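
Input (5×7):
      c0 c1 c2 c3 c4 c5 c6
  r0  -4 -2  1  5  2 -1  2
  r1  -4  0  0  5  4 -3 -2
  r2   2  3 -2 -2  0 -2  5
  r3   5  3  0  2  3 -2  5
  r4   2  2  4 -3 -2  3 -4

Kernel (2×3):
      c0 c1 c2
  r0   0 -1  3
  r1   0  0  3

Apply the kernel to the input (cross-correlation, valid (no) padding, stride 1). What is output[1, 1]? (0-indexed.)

The receptive field on the input at this output position is [0 0 5 / 3 -2 -2]. Elementwise product with the kernel and sum: 0·-1 + 5·3 + -2·3.

9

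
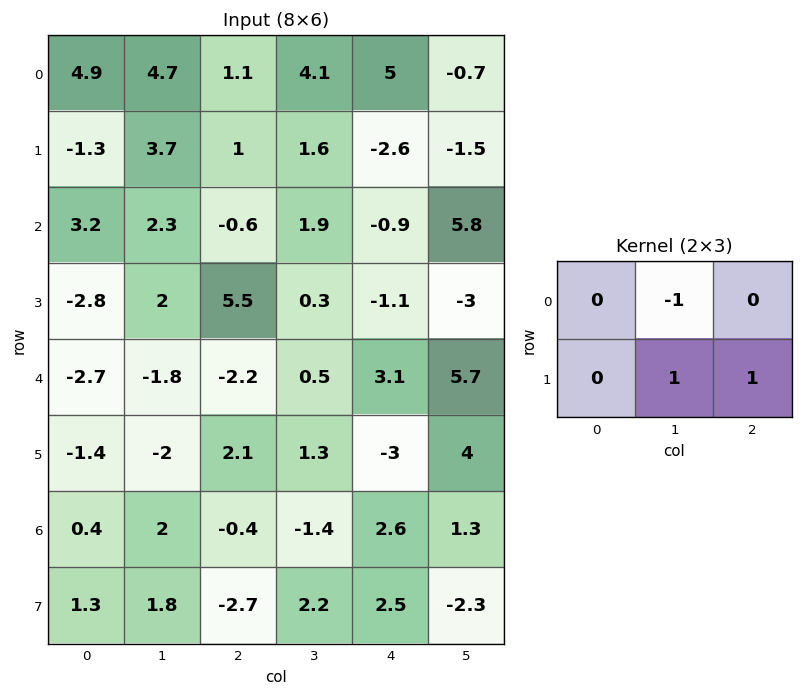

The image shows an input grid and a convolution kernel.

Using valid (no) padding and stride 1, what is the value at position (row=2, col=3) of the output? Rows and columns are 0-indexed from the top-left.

The receptive field on the input at this output position is [1.9 -0.9 5.8 / 0.3 -1.1 -3]. Elementwise product with the kernel and sum: -0.9·-1 + -1.1·1 + -3·1.

-3.2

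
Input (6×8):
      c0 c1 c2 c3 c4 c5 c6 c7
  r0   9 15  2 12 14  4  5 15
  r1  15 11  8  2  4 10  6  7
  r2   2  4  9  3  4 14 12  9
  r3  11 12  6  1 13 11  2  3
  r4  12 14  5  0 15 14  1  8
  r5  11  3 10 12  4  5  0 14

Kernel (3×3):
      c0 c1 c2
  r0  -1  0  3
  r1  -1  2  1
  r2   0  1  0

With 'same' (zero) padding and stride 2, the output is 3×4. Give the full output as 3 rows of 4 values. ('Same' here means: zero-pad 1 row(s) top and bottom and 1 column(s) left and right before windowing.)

Output[0,0]: The receptive field on the zero-padded input at this output position is [0 0 0 / 0 9 15 / 0 15 11]. Elementwise product with the kernel and sum: 0·-1 + 0·3 + 0·-1 + 9·2 + 15·1 + 15·1.

48 9 24 27
52 18 60 32
85 -3 80 -6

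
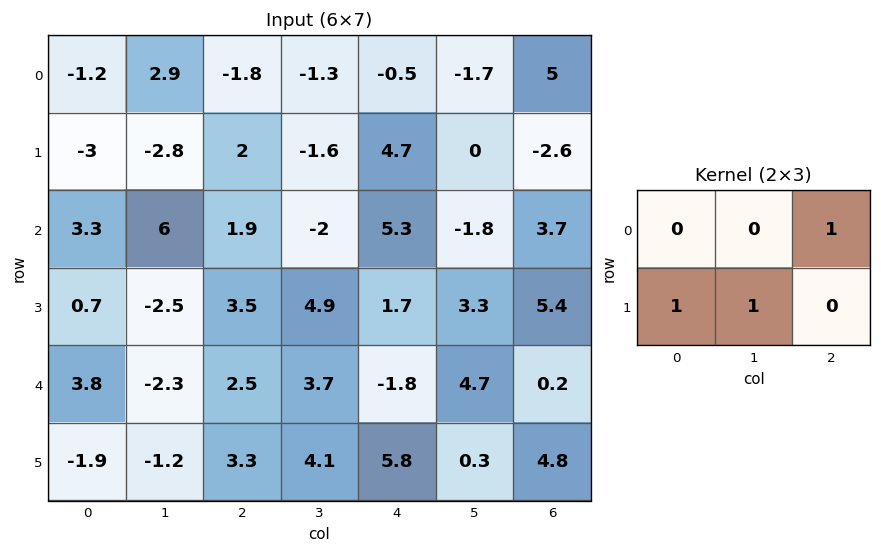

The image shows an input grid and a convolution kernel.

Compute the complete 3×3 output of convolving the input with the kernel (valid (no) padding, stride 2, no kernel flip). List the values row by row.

-7.6 -0.1 9.7
0.1 13.7 8.7
-0.6 5.6 6.3

Output[0,0]: The receptive field on the input at this output position is [-1.2 2.9 -1.8 / -3 -2.8 2]. Elementwise product with the kernel and sum: -1.8·1 + -3·1 + -2.8·1.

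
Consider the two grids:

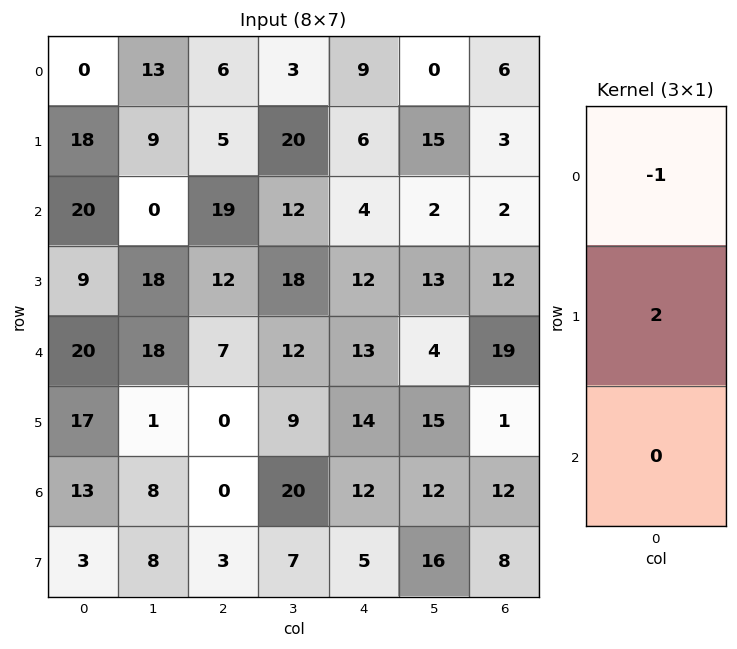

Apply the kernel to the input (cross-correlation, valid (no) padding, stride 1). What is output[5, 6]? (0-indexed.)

The receptive field on the input at this output position is [1 / 12 / 8]. Elementwise product with the kernel and sum: 1·-1 + 12·2.

23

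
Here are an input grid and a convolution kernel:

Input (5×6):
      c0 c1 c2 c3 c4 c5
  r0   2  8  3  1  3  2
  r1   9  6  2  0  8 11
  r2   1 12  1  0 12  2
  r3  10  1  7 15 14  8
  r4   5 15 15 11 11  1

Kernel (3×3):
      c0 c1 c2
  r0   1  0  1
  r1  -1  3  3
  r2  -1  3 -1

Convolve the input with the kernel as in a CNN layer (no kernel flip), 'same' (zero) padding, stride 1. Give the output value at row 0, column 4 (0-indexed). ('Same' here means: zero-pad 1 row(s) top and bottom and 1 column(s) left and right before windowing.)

27

The receptive field on the zero-padded input at this output position is [0 0 0 / 1 3 2 / 0 8 11]. Elementwise product with the kernel and sum: 0·1 + 0·1 + 1·-1 + 3·3 + 2·3 + 0·-1 + 8·3 + 11·-1.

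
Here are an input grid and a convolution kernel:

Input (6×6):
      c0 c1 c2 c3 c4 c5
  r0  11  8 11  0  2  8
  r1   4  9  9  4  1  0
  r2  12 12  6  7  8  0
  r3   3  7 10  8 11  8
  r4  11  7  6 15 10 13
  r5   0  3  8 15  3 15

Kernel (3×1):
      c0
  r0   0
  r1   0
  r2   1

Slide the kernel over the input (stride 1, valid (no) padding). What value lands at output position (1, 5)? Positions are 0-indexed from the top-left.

8

The receptive field on the input at this output position is [0 / 0 / 8]. Elementwise product with the kernel and sum: 8·1.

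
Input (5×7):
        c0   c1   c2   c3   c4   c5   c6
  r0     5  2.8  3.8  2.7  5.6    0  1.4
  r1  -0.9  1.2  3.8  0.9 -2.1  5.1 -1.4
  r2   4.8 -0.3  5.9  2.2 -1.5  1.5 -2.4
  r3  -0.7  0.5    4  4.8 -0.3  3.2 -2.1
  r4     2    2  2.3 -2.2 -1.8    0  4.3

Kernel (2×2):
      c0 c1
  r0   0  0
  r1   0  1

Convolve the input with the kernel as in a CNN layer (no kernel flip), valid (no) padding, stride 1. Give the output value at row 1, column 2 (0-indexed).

The receptive field on the input at this output position is [3.8 0.9 / 5.9 2.2]. Elementwise product with the kernel and sum: 2.2·1.

2.2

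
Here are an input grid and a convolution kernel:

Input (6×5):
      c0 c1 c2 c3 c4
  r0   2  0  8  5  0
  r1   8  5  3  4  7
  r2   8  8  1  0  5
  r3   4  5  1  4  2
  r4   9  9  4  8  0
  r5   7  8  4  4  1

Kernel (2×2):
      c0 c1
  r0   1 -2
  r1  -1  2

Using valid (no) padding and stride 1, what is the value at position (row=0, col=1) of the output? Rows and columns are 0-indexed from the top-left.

The receptive field on the input at this output position is [0 8 / 5 3]. Elementwise product with the kernel and sum: 0·1 + 8·-2 + 5·-1 + 3·2.

-15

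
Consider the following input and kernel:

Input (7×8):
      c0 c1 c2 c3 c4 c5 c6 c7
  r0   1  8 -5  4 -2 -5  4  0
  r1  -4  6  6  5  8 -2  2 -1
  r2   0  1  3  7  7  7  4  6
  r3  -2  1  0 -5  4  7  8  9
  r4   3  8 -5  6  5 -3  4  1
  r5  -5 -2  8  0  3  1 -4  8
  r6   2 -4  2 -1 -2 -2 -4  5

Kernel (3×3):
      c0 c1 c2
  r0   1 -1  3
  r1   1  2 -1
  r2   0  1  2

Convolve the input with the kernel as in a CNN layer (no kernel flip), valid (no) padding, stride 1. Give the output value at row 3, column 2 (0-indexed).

25

The receptive field on the input at this output position is [0 -5 4 / -5 6 5 / 8 0 3]. Elementwise product with the kernel and sum: 0·1 + -5·-1 + 4·3 + -5·1 + 6·2 + 5·-1 + 0·1 + 3·2.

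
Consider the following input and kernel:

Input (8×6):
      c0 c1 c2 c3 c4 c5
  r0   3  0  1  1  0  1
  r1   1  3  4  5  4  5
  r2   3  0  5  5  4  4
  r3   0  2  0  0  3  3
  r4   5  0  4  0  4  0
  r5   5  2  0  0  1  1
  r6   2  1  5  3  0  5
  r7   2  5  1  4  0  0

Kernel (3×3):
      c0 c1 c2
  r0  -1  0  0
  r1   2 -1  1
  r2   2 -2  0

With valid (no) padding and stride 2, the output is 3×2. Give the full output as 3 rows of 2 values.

Output[0,0]: The receptive field on the input at this output position is [3 0 1 / 1 3 4 / 3 0 5]. Elementwise product with the kernel and sum: 3·-1 + 1·2 + 3·-1 + 4·1 + 3·2 + 0·-2.

6 6
5 6
5 1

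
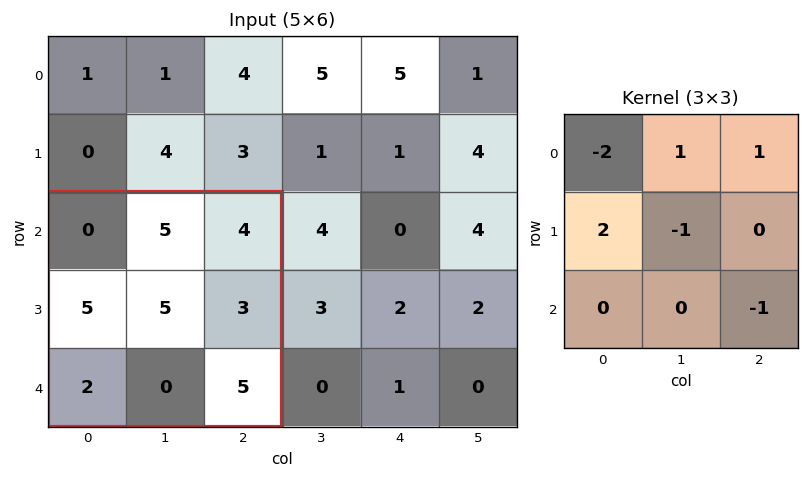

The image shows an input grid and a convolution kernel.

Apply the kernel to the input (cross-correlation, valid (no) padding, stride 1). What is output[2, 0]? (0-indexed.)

9

The receptive field on the input at this output position is [0 5 4 / 5 5 3 / 2 0 5]. Elementwise product with the kernel and sum: 0·-2 + 5·1 + 4·1 + 5·2 + 5·-1 + 5·-1.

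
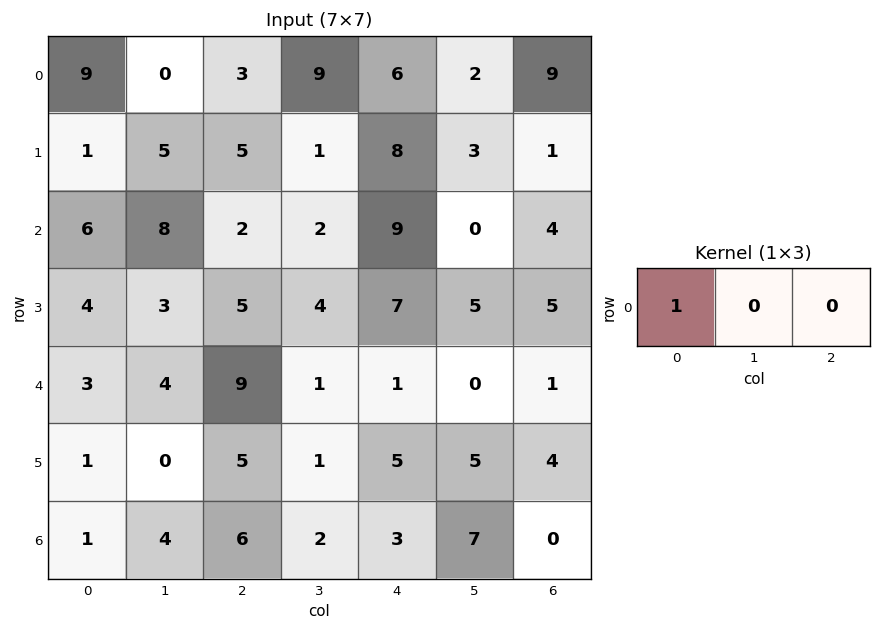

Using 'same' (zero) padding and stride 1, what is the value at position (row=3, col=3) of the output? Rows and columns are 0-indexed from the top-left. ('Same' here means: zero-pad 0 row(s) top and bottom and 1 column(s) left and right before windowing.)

The receptive field on the zero-padded input at this output position is [5 4 7]. Elementwise product with the kernel and sum: 5·1.

5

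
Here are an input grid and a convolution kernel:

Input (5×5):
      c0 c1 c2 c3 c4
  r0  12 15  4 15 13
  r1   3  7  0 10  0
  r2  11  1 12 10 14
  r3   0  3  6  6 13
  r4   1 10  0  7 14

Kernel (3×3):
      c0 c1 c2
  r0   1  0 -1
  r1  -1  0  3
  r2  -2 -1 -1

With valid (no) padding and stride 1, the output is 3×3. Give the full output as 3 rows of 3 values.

-30 -1 -57
19 8 -1
5 -21 10

Output[0,0]: The receptive field on the input at this output position is [12 15 4 / 3 7 0 / 11 1 12]. Elementwise product with the kernel and sum: 12·1 + 4·-1 + 3·-1 + 0·3 + 11·-2 + 1·-1 + 12·-1.
Output[0,1]: The receptive field on the input at this output position is [15 4 15 / 7 0 10 / 1 12 10]. Elementwise product with the kernel and sum: 15·1 + 15·-1 + 7·-1 + 10·3 + 1·-2 + 12·-1 + 10·-1.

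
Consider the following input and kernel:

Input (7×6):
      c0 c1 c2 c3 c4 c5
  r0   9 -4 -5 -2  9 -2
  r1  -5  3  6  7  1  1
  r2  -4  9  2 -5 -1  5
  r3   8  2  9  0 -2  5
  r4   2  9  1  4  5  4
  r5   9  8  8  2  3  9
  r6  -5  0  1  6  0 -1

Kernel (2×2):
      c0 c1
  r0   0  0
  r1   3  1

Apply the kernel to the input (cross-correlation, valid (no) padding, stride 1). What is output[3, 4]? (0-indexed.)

The receptive field on the input at this output position is [-2 5 / 5 4]. Elementwise product with the kernel and sum: 5·3 + 4·1.

19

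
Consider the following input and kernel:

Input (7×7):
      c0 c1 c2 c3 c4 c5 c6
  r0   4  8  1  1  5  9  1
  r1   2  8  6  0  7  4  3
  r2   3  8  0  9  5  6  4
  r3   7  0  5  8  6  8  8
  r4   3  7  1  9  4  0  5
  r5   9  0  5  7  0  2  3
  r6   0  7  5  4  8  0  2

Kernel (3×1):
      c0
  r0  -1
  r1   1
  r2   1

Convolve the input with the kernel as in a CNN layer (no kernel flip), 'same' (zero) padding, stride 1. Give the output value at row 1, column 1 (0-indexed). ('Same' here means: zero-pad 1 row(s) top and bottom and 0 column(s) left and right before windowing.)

8

The receptive field on the zero-padded input at this output position is [8 / 8 / 8]. Elementwise product with the kernel and sum: 8·-1 + 8·1 + 8·1.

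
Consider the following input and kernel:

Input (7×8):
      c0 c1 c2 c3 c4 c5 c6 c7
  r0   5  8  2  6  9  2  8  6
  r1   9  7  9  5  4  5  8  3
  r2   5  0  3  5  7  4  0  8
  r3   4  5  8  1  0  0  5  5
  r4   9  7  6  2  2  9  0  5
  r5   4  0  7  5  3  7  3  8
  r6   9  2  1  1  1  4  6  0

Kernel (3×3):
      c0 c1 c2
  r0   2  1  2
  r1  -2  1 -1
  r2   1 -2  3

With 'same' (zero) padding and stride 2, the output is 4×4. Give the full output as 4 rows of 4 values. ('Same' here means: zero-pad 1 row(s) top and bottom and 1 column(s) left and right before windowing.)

Output[0,0]: The receptive field on the zero-padded input at this output position is [0 0 0 / 0 5 8 / 0 9 7]. Elementwise product with the kernel and sum: 0·2 + 0·1 + 0·2 + 0·-2 + 5·1 + 8·-1 + 0·1 + 9·-2 + 7·3.

0 -16 7 -4
35 23 18 13
8 11 11 17
11 13 22 31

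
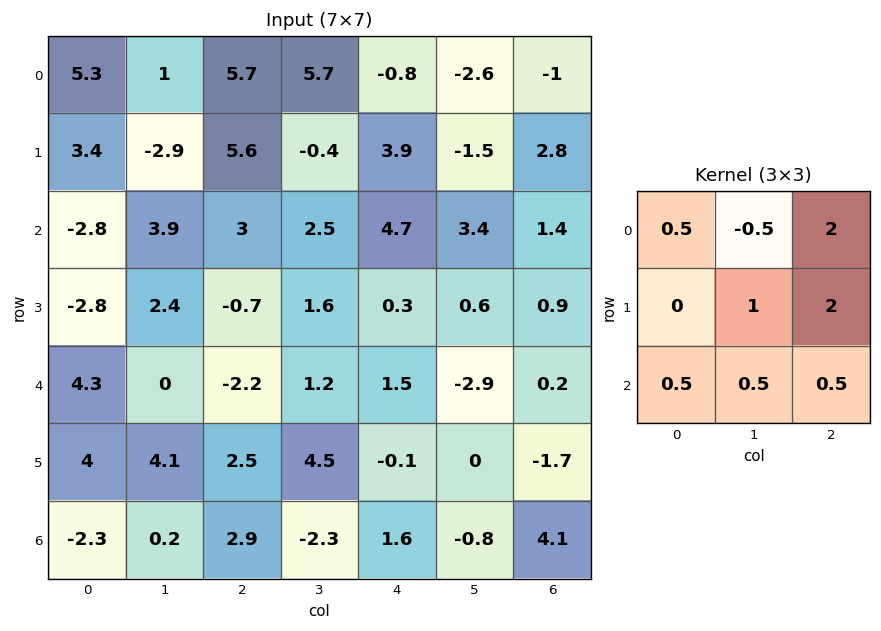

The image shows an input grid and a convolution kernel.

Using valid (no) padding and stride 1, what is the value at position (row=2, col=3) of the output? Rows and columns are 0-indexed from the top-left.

7.1

The receptive field on the input at this output position is [2.5 4.7 3.4 / 1.6 0.3 0.6 / 1.2 1.5 -2.9]. Elementwise product with the kernel and sum: 2.5·0.5 + 4.7·-0.5 + 3.4·2 + 0.3·1 + 0.6·2 + 1.2·0.5 + 1.5·0.5 + -2.9·0.5.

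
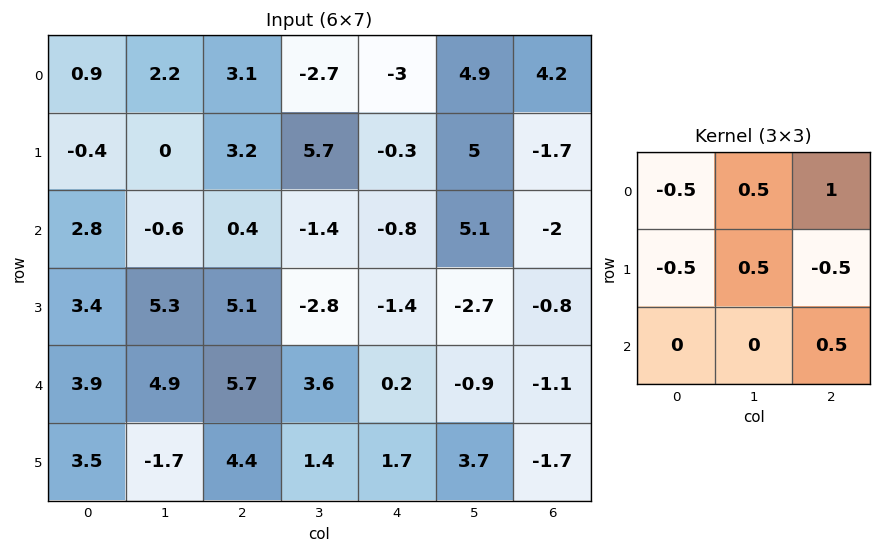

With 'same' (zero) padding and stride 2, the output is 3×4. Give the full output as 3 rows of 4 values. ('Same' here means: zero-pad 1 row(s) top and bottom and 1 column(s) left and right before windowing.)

Output[0,0]: The receptive field on the zero-padded input at this output position is [0 0 0 / 0 0.9 2.2 / 0 -0.4 0]. Elementwise product with the kernel and sum: 0·-0.5 + 0·0.5 + 0·1 + 0·-0.5 + 0.9·0.5 + 2.2·-0.5 + 0·0.5.
Output[0,1]: The receptive field on the zero-padded input at this output position is [0 0 0 / 2.2 3.1 -2.7 / 0 3.2 5.7]. Elementwise product with the kernel and sum: 0·-0.5 + 0·0.5 + 0·1 + 2.2·-0.5 + 3.1·0.5 + -2.7·-0.5 + 5.7·0.5.

-0.65 4.65 -0.1 -0.35
4.15 7.1 -1.6 -6.9
5.65 -3.6 -1.4 0.85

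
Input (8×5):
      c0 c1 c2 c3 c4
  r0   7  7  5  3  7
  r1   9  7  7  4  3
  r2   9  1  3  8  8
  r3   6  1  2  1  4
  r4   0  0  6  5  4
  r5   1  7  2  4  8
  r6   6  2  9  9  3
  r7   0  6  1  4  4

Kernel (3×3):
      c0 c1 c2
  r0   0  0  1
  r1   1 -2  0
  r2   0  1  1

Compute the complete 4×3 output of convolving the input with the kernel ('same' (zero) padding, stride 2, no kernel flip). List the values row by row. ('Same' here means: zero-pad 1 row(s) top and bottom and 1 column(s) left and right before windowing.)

2 8 -8
-4 2 -4
9 -5 5
1 -7 7

Output[0,0]: The receptive field on the zero-padded input at this output position is [0 0 0 / 0 7 7 / 0 9 7]. Elementwise product with the kernel and sum: 0·1 + 0·1 + 7·-2 + 9·1 + 7·1.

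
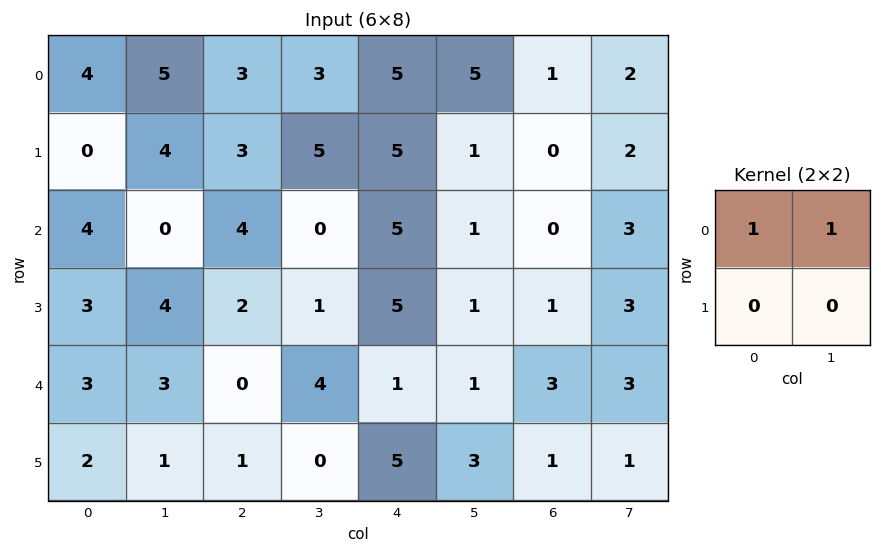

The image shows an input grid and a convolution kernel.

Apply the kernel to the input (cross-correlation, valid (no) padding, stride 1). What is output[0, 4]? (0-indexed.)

10

The receptive field on the input at this output position is [5 5 / 5 1]. Elementwise product with the kernel and sum: 5·1 + 5·1.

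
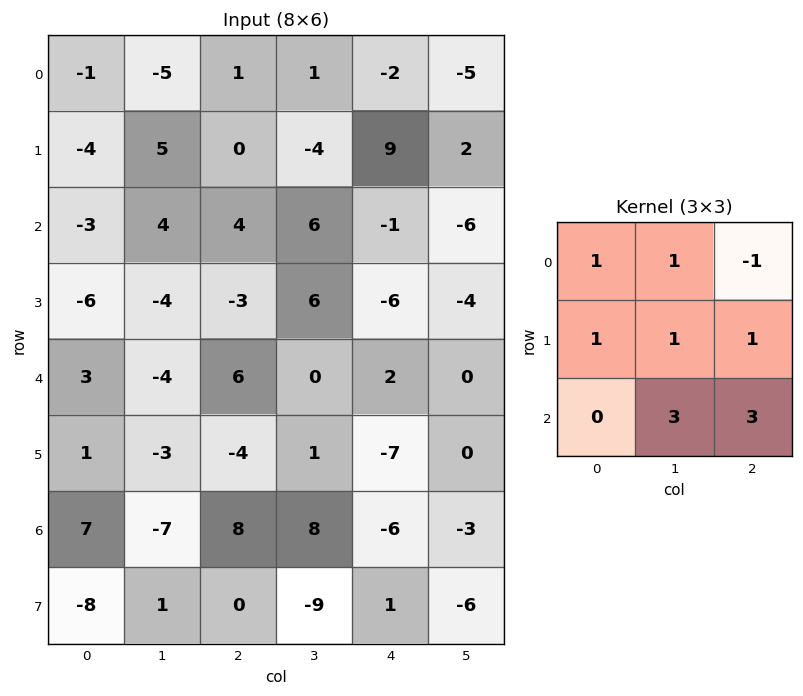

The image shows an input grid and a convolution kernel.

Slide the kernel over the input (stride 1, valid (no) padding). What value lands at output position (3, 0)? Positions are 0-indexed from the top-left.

The receptive field on the input at this output position is [-6 -4 -3 / 3 -4 6 / 1 -3 -4]. Elementwise product with the kernel and sum: -6·1 + -4·1 + -3·-1 + 3·1 + -4·1 + 6·1 + -3·3 + -4·3.

-23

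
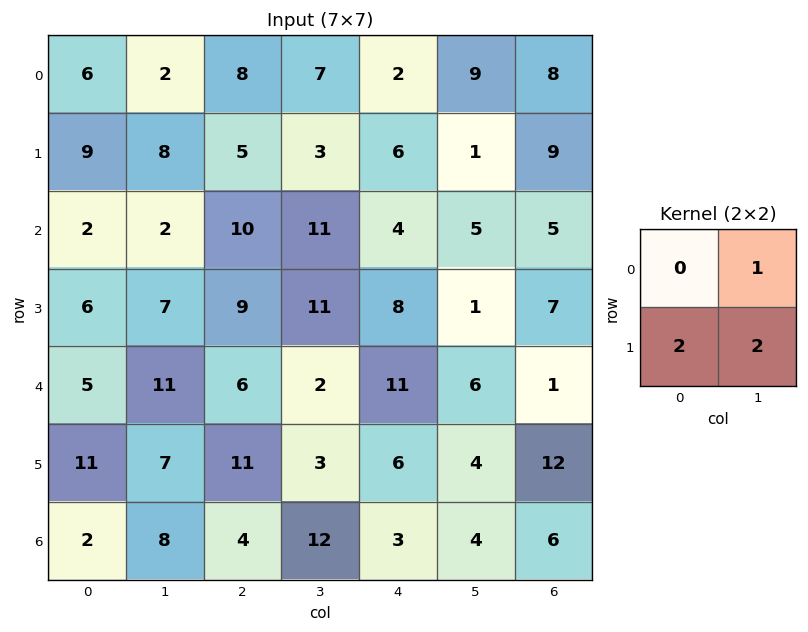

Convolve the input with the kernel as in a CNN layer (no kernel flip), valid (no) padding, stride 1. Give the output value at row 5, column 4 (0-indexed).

The receptive field on the input at this output position is [6 4 / 3 4]. Elementwise product with the kernel and sum: 4·1 + 3·2 + 4·2.

18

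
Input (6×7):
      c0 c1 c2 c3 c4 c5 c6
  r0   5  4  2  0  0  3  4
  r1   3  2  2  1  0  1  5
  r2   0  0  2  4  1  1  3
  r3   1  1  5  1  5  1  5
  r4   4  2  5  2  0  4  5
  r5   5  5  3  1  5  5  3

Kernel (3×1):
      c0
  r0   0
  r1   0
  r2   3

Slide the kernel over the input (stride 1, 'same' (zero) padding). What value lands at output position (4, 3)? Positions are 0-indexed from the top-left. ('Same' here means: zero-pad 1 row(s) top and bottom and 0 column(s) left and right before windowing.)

The receptive field on the zero-padded input at this output position is [1 / 2 / 1]. Elementwise product with the kernel and sum: 1·3.

3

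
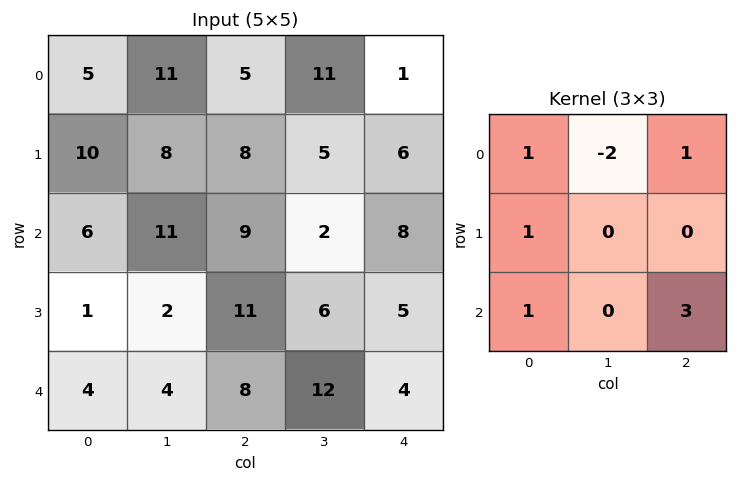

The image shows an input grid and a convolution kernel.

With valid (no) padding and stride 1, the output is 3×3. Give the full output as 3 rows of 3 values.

31 37 25
42 28 39
22 37 44

Output[0,0]: The receptive field on the input at this output position is [5 11 5 / 10 8 8 / 6 11 9]. Elementwise product with the kernel and sum: 5·1 + 11·-2 + 5·1 + 10·1 + 6·1 + 9·3.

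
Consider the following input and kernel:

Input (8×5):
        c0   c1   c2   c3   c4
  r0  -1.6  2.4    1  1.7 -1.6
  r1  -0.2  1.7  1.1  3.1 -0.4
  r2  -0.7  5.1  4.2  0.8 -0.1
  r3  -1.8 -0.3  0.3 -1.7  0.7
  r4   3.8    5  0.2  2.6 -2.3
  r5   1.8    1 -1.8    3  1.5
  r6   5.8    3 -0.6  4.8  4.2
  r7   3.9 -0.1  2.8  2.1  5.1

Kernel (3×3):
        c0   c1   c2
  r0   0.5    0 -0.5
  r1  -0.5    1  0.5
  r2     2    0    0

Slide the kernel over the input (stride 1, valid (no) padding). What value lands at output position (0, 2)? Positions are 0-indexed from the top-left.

12.05

The receptive field on the input at this output position is [1 1.7 -1.6 / 1.1 3.1 -0.4 / 4.2 0.8 -0.1]. Elementwise product with the kernel and sum: 1·0.5 + -1.6·-0.5 + 1.1·-0.5 + 3.1·1 + -0.4·0.5 + 4.2·2.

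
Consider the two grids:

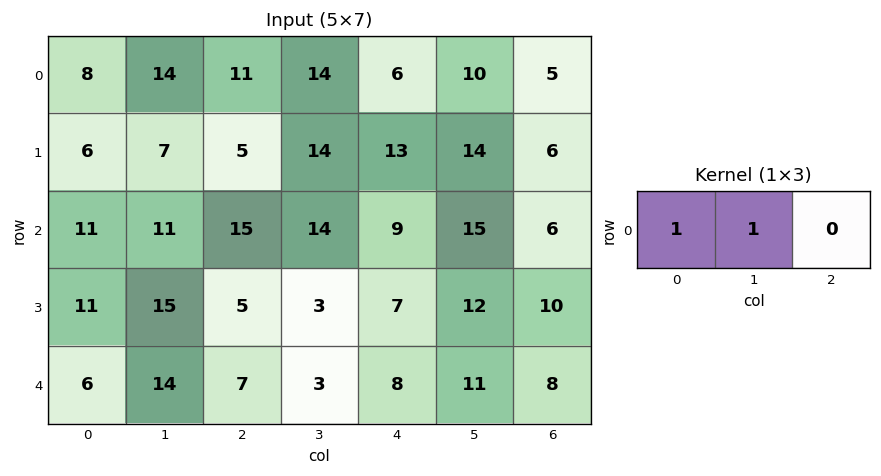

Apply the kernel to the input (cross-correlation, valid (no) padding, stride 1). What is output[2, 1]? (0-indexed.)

26

The receptive field on the input at this output position is [11 15 14]. Elementwise product with the kernel and sum: 11·1 + 15·1.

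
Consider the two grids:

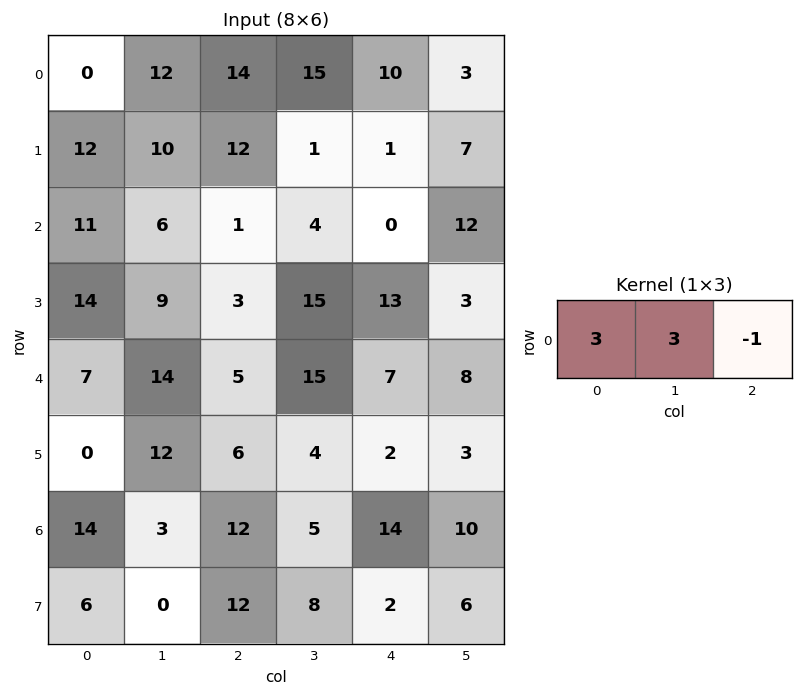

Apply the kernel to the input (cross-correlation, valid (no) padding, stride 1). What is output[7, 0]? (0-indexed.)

The receptive field on the input at this output position is [6 0 12]. Elementwise product with the kernel and sum: 6·3 + 0·3 + 12·-1.

6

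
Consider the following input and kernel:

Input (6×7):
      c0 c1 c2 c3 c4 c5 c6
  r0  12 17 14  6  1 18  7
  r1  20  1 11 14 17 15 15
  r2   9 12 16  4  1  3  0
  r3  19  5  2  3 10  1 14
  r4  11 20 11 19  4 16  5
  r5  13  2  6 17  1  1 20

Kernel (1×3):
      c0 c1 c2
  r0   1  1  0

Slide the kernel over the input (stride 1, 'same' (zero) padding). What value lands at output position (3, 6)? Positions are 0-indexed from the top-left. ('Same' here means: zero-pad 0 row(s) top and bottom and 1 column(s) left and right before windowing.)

The receptive field on the zero-padded input at this output position is [1 14 0]. Elementwise product with the kernel and sum: 1·1 + 14·1.

15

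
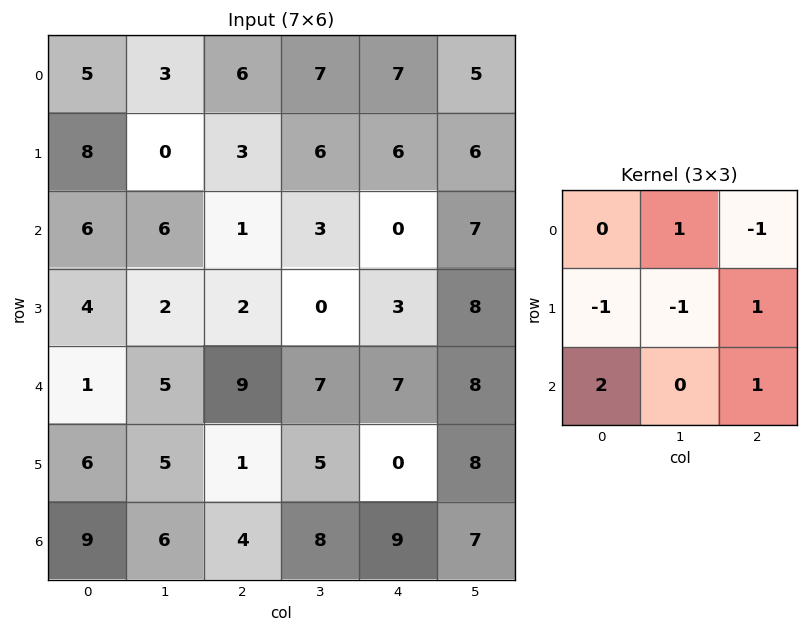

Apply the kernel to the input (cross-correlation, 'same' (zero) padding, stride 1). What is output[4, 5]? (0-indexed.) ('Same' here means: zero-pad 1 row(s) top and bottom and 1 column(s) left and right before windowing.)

The receptive field on the zero-padded input at this output position is [3 8 0 / 7 8 0 / 0 8 0]. Elementwise product with the kernel and sum: 8·1 + 0·-1 + 7·-1 + 8·-1 + 0·1 + 0·2 + 0·1.

-7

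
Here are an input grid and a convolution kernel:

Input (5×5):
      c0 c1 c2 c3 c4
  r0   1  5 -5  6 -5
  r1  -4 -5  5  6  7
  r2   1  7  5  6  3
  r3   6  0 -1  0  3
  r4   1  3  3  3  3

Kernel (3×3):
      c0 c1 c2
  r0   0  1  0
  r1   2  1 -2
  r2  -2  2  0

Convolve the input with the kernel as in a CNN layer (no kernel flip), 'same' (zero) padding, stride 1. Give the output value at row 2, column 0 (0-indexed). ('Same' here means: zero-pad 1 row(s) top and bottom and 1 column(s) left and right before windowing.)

The receptive field on the zero-padded input at this output position is [0 -4 -5 / 0 1 7 / 0 6 0]. Elementwise product with the kernel and sum: -4·1 + 0·2 + 1·1 + 7·-2 + 0·-2 + 6·2.

-5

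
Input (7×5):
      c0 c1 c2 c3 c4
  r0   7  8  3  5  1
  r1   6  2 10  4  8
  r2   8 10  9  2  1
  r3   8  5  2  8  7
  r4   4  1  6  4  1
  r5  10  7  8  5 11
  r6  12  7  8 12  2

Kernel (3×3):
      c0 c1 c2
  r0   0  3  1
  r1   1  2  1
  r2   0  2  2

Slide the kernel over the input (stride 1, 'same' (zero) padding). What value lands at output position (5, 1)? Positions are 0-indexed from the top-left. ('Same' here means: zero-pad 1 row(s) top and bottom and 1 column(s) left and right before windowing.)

71

The receptive field on the zero-padded input at this output position is [4 1 6 / 10 7 8 / 12 7 8]. Elementwise product with the kernel and sum: 1·3 + 6·1 + 10·1 + 7·2 + 8·1 + 7·2 + 8·2.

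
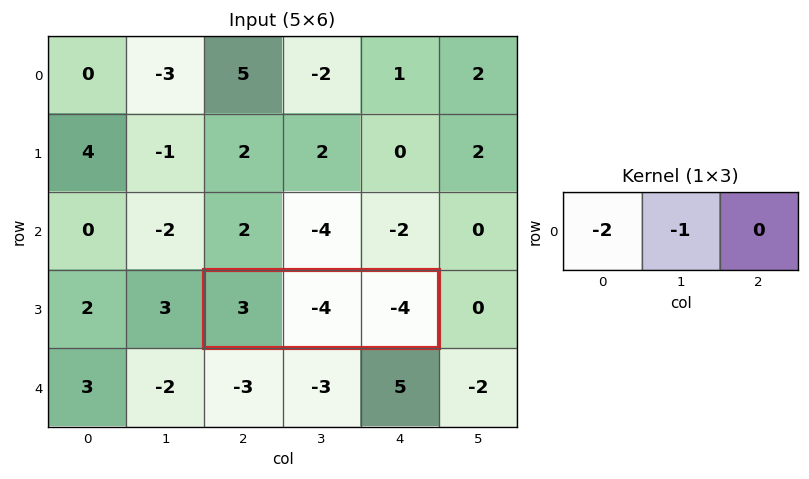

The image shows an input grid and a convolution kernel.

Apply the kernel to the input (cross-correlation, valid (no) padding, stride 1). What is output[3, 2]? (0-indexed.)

-2

The receptive field on the input at this output position is [3 -4 -4]. Elementwise product with the kernel and sum: 3·-2 + -4·-1.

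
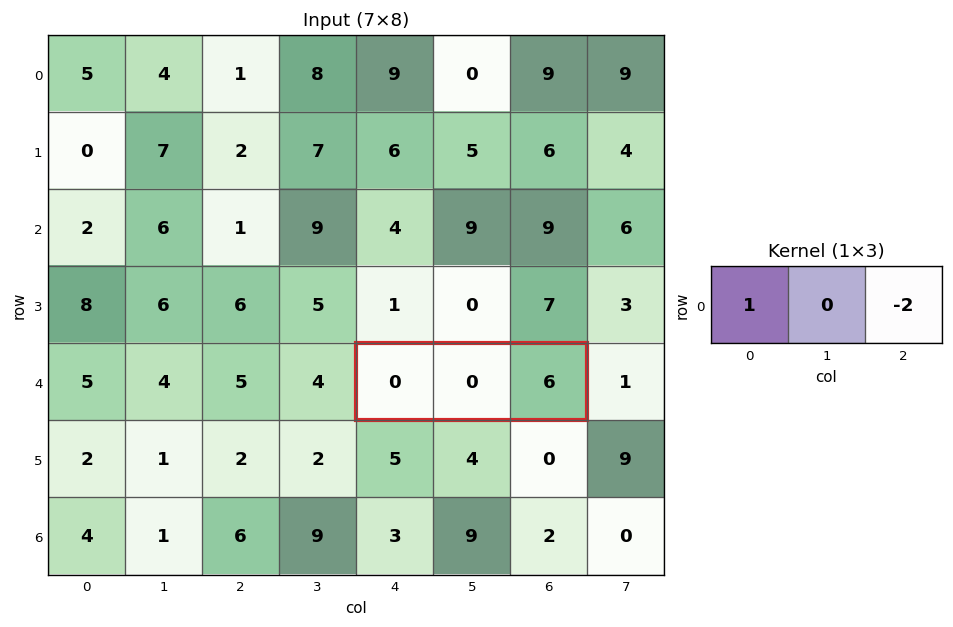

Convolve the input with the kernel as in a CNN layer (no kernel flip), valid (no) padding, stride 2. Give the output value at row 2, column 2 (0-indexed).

The receptive field on the input at this output position is [0 0 6]. Elementwise product with the kernel and sum: 0·1 + 6·-2.

-12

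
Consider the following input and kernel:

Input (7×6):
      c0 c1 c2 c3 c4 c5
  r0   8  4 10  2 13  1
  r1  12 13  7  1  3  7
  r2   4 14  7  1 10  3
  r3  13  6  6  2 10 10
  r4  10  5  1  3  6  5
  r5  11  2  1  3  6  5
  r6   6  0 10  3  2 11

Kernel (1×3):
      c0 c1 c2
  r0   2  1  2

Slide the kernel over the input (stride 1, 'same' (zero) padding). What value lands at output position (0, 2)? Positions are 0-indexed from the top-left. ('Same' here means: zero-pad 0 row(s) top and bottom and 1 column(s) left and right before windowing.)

22

The receptive field on the zero-padded input at this output position is [4 10 2]. Elementwise product with the kernel and sum: 4·2 + 10·1 + 2·2.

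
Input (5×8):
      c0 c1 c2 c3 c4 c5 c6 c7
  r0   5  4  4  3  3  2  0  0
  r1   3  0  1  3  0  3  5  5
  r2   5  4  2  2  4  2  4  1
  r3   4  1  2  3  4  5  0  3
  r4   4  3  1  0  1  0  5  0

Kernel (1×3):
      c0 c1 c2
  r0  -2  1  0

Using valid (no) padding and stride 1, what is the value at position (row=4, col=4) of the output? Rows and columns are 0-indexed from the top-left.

-2

The receptive field on the input at this output position is [1 0 5]. Elementwise product with the kernel and sum: 1·-2 + 0·1.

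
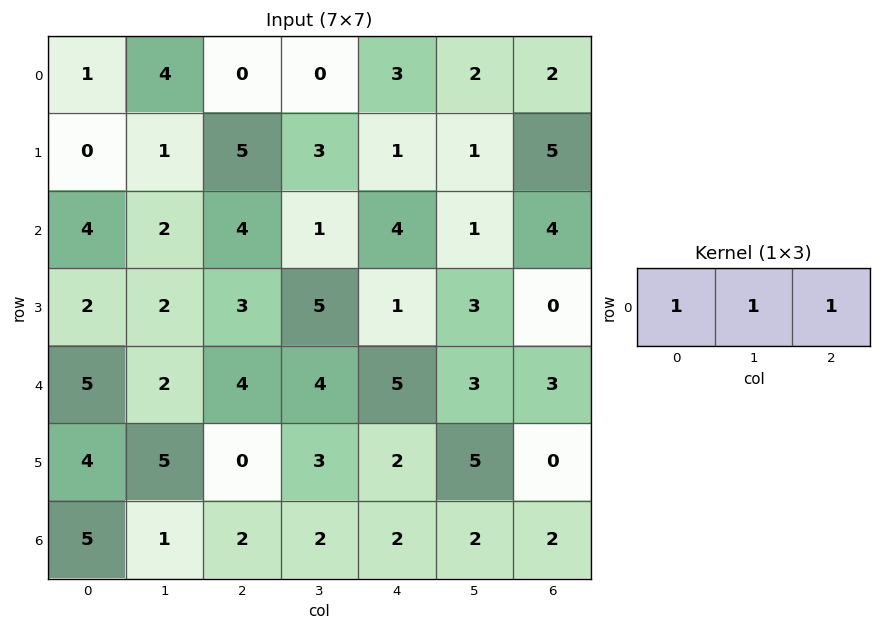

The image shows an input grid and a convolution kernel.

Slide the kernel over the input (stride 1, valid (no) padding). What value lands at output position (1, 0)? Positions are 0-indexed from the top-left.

The receptive field on the input at this output position is [0 1 5]. Elementwise product with the kernel and sum: 0·1 + 1·1 + 5·1.

6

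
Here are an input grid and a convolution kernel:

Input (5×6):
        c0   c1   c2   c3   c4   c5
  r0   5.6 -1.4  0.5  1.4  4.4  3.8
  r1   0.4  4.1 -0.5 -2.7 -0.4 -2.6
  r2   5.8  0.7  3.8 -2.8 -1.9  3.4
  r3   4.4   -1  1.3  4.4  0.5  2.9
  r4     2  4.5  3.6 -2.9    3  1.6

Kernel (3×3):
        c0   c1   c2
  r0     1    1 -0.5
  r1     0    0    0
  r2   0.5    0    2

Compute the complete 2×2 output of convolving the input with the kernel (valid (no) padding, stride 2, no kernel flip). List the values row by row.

14.45 -2.2
12.8 9.75

Output[0,0]: The receptive field on the input at this output position is [5.6 -1.4 0.5 / 0.4 4.1 -0.5 / 5.8 0.7 3.8]. Elementwise product with the kernel and sum: 5.6·1 + -1.4·1 + 0.5·-0.5 + 5.8·0.5 + 3.8·2.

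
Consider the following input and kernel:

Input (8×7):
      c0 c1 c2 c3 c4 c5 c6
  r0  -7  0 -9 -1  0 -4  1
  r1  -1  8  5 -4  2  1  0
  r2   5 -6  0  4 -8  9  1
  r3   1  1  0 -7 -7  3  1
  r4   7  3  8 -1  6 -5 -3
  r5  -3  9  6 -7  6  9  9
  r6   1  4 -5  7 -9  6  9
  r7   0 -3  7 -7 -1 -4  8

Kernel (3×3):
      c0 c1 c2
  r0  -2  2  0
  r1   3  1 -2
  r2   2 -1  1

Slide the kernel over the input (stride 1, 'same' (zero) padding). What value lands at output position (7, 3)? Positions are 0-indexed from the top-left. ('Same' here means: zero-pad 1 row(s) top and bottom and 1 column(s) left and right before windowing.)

The receptive field on the zero-padded input at this output position is [-5 7 -9 / 7 -7 -1 / 0 0 0]. Elementwise product with the kernel and sum: -5·-2 + 7·2 + 7·3 + -7·1 + -1·-2 + 0·2 + 0·-1 + 0·1.

40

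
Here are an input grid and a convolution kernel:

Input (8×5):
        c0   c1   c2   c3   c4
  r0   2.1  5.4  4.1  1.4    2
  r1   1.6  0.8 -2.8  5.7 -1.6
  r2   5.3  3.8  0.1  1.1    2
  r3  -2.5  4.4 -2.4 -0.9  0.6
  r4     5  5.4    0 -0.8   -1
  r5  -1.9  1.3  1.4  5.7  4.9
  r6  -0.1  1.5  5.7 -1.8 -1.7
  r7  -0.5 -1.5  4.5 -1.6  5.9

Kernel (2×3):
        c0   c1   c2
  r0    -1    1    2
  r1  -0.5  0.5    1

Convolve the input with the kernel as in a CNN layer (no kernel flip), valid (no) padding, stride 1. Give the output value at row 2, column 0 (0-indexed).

-0.25

The receptive field on the input at this output position is [5.3 3.8 0.1 / -2.5 4.4 -2.4]. Elementwise product with the kernel and sum: 5.3·-1 + 3.8·1 + 0.1·2 + -2.5·-0.5 + 4.4·0.5 + -2.4·1.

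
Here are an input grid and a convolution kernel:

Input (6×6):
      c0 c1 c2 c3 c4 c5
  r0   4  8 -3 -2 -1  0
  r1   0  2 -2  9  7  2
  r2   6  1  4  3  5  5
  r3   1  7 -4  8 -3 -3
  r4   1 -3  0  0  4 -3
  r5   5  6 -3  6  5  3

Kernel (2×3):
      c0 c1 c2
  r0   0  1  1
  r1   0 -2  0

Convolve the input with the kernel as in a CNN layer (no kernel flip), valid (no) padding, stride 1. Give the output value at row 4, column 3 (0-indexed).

-9

The receptive field on the input at this output position is [0 4 -3 / 6 5 3]. Elementwise product with the kernel and sum: 4·1 + -3·1 + 5·-2.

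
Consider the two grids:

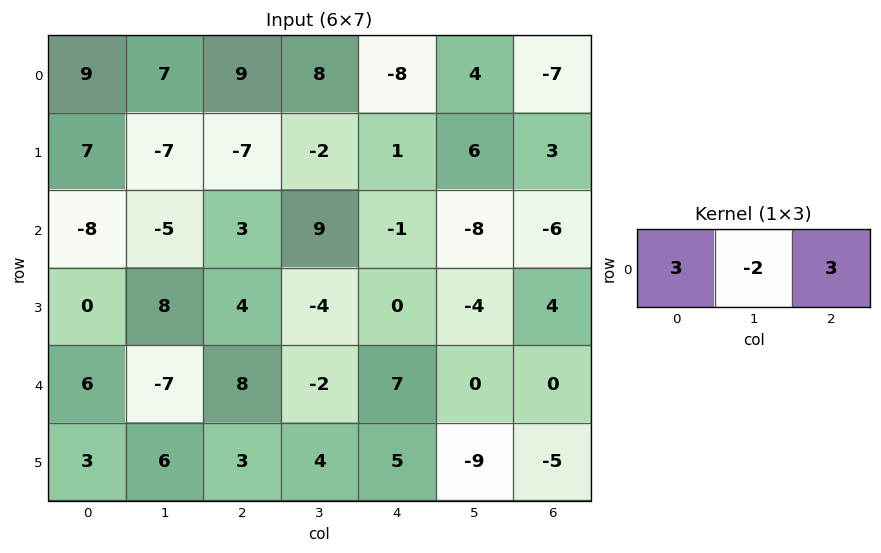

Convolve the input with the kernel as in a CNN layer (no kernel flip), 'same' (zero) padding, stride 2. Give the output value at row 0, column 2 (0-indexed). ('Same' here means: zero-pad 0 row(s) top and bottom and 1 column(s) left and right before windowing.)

52

The receptive field on the zero-padded input at this output position is [8 -8 4]. Elementwise product with the kernel and sum: 8·3 + -8·-2 + 4·3.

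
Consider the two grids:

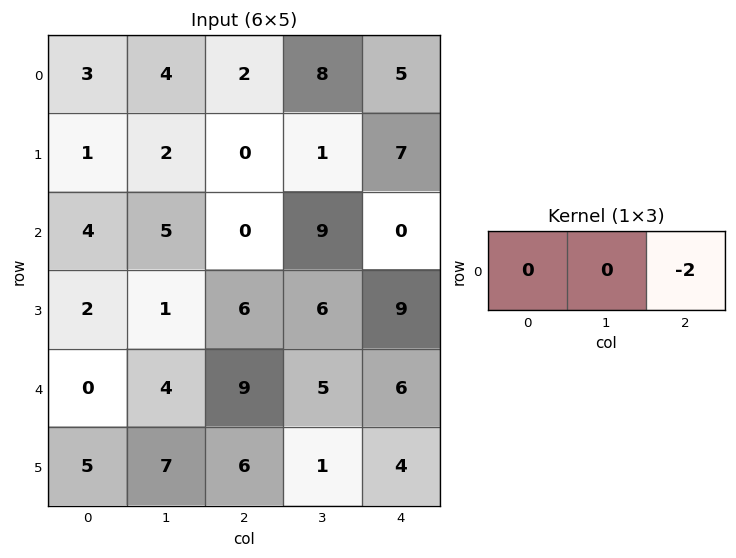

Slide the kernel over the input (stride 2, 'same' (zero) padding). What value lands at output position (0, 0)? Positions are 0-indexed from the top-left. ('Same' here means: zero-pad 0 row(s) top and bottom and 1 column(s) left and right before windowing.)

The receptive field on the zero-padded input at this output position is [0 3 4]. Elementwise product with the kernel and sum: 4·-2.

-8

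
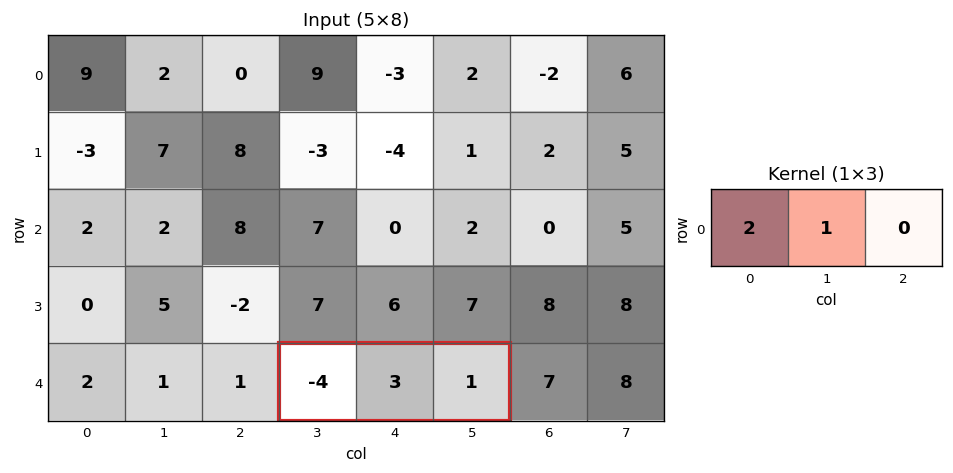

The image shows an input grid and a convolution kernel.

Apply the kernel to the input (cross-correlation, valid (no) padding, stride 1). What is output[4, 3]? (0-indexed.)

-5

The receptive field on the input at this output position is [-4 3 1]. Elementwise product with the kernel and sum: -4·2 + 3·1.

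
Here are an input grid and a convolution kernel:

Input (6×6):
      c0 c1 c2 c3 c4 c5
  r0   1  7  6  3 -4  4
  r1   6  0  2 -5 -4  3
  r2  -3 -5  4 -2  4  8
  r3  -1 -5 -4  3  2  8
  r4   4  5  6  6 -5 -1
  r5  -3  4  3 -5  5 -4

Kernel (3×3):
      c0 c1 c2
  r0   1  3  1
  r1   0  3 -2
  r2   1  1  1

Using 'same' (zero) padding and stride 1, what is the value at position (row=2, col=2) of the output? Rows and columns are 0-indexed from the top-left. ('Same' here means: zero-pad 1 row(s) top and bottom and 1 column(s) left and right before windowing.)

11

The receptive field on the zero-padded input at this output position is [0 2 -5 / -5 4 -2 / -5 -4 3]. Elementwise product with the kernel and sum: 0·1 + 2·3 + -5·1 + 4·3 + -2·-2 + -5·1 + -4·1 + 3·1.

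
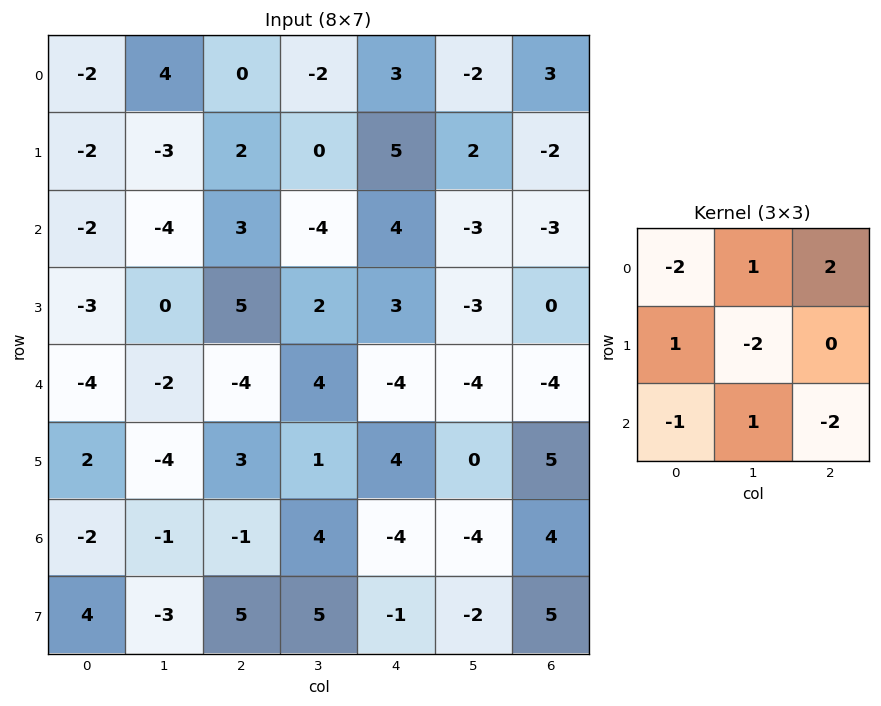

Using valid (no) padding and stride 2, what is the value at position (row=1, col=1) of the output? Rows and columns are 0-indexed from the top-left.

15

The receptive field on the input at this output position is [3 -4 4 / 5 2 3 / -4 4 -4]. Elementwise product with the kernel and sum: 3·-2 + -4·1 + 4·2 + 5·1 + 2·-2 + -4·-1 + 4·1 + -4·-2.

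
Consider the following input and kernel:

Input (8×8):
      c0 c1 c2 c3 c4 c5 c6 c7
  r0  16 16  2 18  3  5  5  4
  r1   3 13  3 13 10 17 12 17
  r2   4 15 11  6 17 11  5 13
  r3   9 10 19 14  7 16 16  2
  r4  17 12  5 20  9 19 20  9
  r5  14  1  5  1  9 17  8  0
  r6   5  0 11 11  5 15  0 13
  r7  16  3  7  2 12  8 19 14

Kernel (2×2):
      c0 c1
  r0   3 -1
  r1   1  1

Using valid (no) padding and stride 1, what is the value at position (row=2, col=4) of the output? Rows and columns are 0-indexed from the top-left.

63

The receptive field on the input at this output position is [17 11 / 7 16]. Elementwise product with the kernel and sum: 17·3 + 11·-1 + 7·1 + 16·1.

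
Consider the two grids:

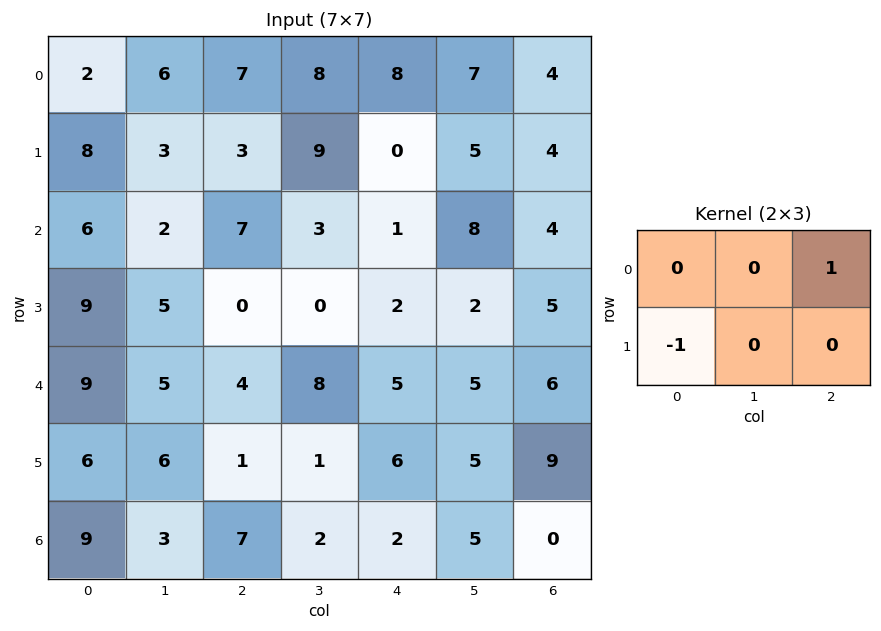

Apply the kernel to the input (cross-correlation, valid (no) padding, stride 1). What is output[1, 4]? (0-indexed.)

The receptive field on the input at this output position is [0 5 4 / 1 8 4]. Elementwise product with the kernel and sum: 4·1 + 1·-1.

3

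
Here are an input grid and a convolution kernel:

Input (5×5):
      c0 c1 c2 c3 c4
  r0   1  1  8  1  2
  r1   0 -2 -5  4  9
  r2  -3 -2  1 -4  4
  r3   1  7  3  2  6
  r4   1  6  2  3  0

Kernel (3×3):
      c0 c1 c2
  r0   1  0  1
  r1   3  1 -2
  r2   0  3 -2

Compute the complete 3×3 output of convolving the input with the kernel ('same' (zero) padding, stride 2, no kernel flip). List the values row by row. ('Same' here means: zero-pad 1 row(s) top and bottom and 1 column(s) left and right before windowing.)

Output[0,0]: The receptive field on the zero-padded input at this output position is [0 0 0 / 0 1 1 / 0 0 -2]. Elementwise product with the kernel and sum: 0·1 + 0·1 + 0·3 + 1·1 + 1·-2 + 0·3 + -2·-2.

3 -14 32
-12 10 14
-4 23 11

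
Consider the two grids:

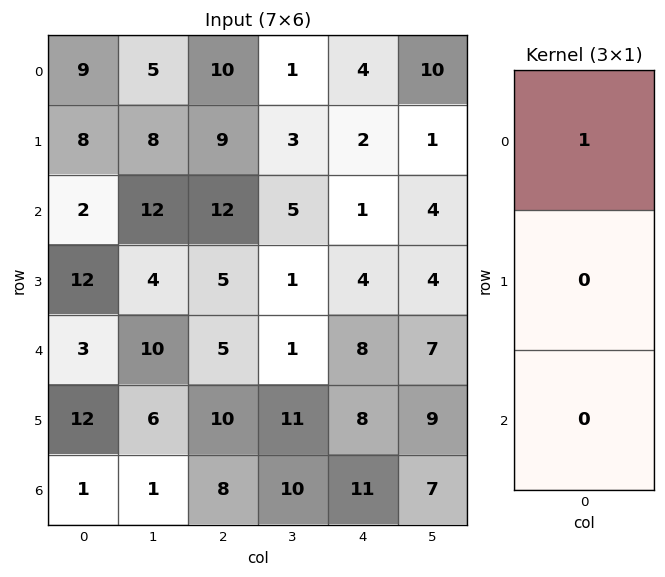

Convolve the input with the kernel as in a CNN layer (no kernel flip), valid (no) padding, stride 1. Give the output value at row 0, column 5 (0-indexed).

The receptive field on the input at this output position is [10 / 1 / 4]. Elementwise product with the kernel and sum: 10·1.

10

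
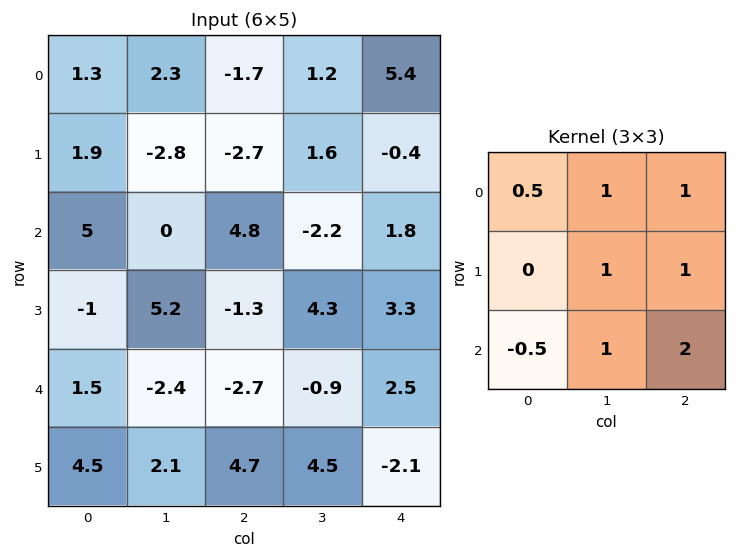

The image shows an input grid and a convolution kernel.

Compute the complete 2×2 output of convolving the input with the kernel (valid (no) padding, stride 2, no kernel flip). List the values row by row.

Output[0,0]: The receptive field on the input at this output position is [1.3 2.3 -1.7 / 1.9 -2.8 -2.7 / 5 0 4.8]. Elementwise product with the kernel and sum: 1.3·0.5 + 2.3·1 + -1.7·1 + -2.8·1 + -2.7·1 + 5·-0.5 + 0·1 + 4.8·2.
Output[0,1]: The receptive field on the input at this output position is [-1.7 1.2 5.4 / -2.7 1.6 -0.4 / 4.8 -2.2 1.8]. Elementwise product with the kernel and sum: -1.7·0.5 + 1.2·1 + 5.4·1 + 1.6·1 + -0.4·1 + 4.8·-0.5 + -2.2·1 + 1.8·2.

2.85 5.95
2.65 15.05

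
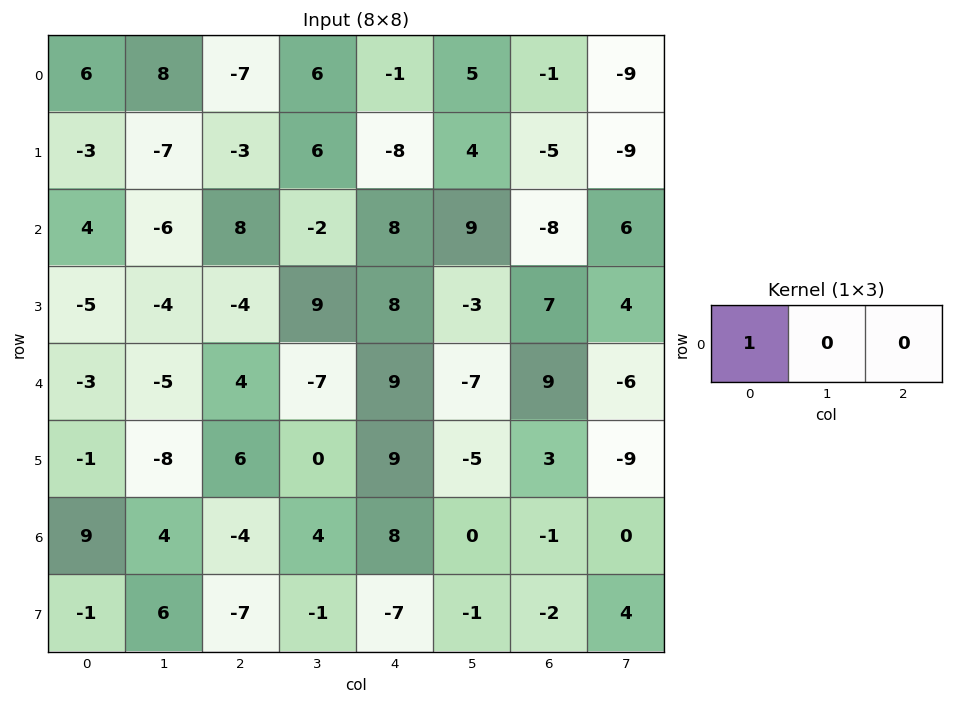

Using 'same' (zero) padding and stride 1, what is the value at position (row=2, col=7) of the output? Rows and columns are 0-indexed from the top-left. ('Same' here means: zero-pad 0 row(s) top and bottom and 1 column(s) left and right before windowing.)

The receptive field on the zero-padded input at this output position is [-8 6 0]. Elementwise product with the kernel and sum: -8·1.

-8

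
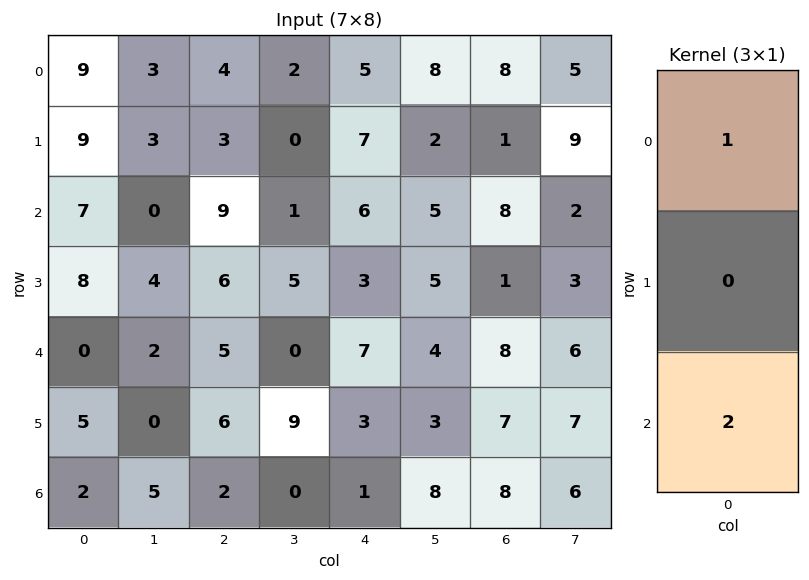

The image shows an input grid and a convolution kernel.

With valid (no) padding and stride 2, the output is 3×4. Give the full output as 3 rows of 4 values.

Output[0,0]: The receptive field on the input at this output position is [9 / 9 / 7]. Elementwise product with the kernel and sum: 9·1 + 7·2.
Output[0,1]: The receptive field on the input at this output position is [4 / 3 / 9]. Elementwise product with the kernel and sum: 4·1 + 9·2.

23 22 17 24
7 19 20 24
4 9 9 24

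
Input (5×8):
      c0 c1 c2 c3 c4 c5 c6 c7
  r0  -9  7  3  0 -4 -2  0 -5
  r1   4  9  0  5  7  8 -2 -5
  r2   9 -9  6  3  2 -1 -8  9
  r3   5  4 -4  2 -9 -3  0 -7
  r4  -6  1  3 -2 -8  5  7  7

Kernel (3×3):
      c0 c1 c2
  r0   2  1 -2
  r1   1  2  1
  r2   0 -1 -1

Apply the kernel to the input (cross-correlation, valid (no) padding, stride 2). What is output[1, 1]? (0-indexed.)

The receptive field on the input at this output position is [6 3 2 / -4 2 -9 / 3 -2 -8]. Elementwise product with the kernel and sum: 6·2 + 3·1 + 2·-2 + -4·1 + 2·2 + -9·1 + -2·-1 + -8·-1.

12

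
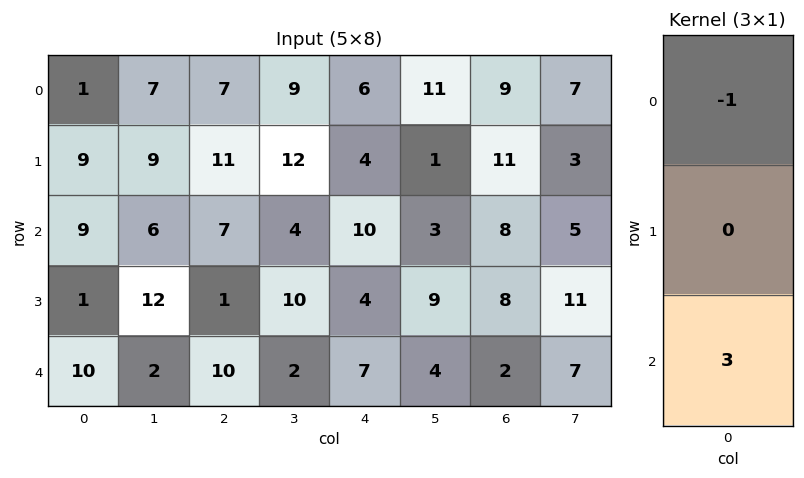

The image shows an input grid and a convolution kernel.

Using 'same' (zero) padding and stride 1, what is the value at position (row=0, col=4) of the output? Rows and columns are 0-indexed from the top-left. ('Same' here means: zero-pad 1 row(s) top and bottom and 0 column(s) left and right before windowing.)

12

The receptive field on the zero-padded input at this output position is [0 / 6 / 4]. Elementwise product with the kernel and sum: 0·-1 + 4·3.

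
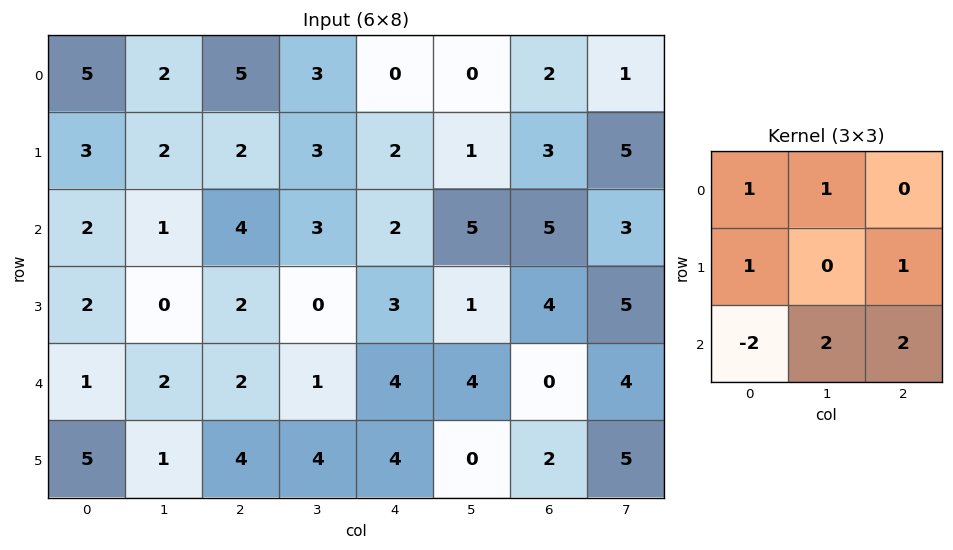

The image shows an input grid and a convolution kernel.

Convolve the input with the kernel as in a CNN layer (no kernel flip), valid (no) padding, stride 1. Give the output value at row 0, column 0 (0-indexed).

The receptive field on the input at this output position is [5 2 5 / 3 2 2 / 2 1 4]. Elementwise product with the kernel and sum: 5·1 + 2·1 + 3·1 + 2·1 + 2·-2 + 1·2 + 4·2.

18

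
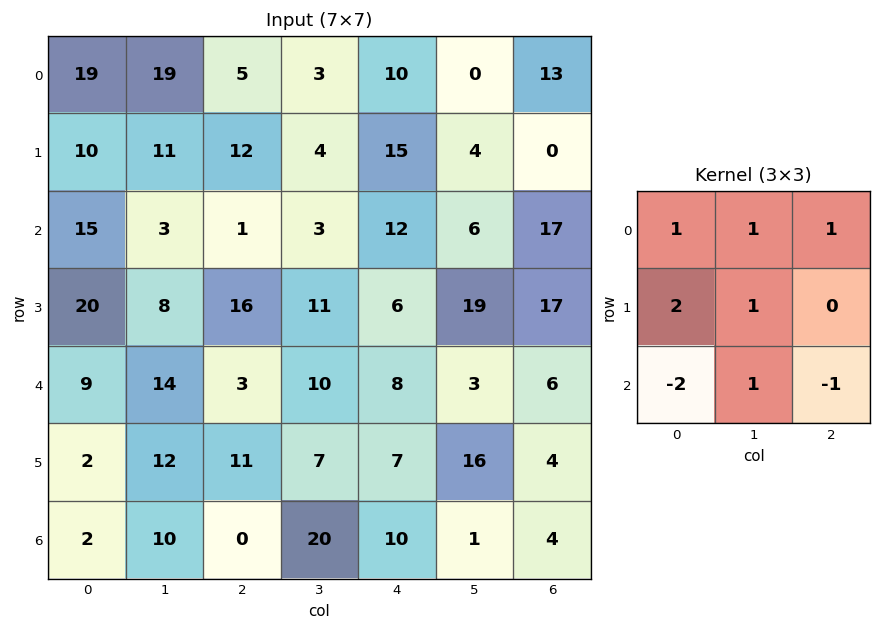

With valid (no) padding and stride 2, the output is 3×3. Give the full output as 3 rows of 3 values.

Output[0,0]: The receptive field on the input at this output position is [19 19 5 / 10 11 12 / 15 3 1]. Elementwise product with the kernel and sum: 19·1 + 19·1 + 5·1 + 10·2 + 11·1 + 15·-2 + 3·1 + 1·-1.
Output[0,1]: The receptive field on the input at this output position is [5 3 10 / 12 4 15 / 1 3 12]. Elementwise product with the kernel and sum: 5·1 + 3·1 + 10·1 + 12·2 + 4·1 + 1·-2 + 3·1 + 12·-1.

46 35 22
60 55 47
48 60 24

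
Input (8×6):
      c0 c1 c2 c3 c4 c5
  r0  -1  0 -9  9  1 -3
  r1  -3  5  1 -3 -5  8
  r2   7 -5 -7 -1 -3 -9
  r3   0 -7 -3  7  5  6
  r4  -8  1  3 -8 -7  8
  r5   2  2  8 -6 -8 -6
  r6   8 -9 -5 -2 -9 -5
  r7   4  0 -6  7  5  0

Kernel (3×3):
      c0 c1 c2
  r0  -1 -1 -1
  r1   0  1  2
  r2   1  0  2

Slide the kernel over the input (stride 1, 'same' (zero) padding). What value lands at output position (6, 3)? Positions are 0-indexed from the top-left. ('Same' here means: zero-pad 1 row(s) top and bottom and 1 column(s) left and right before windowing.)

-10

The receptive field on the zero-padded input at this output position is [8 -6 -8 / -5 -2 -9 / -6 7 5]. Elementwise product with the kernel and sum: 8·-1 + -6·-1 + -8·-1 + -2·1 + -9·2 + -6·1 + 5·2.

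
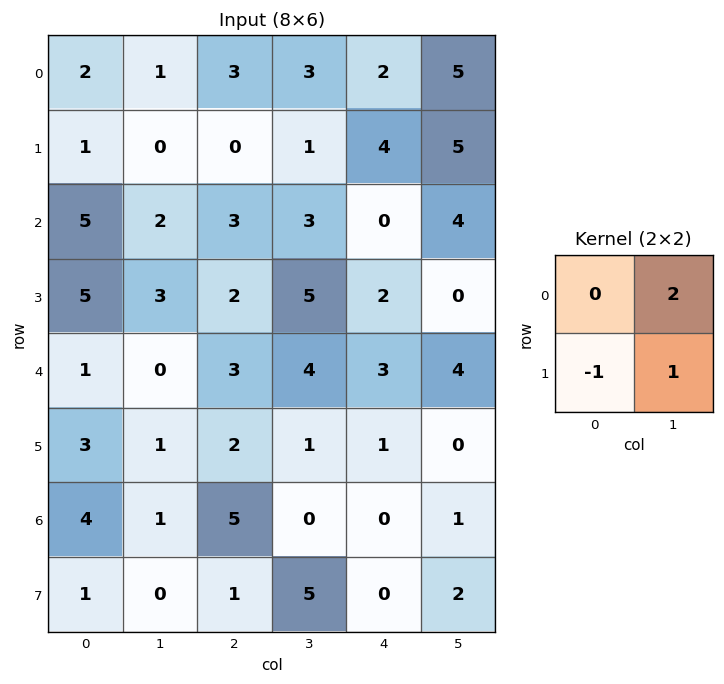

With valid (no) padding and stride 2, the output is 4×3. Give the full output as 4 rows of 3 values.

1 7 11
2 9 6
-2 7 7
1 4 4

Output[0,0]: The receptive field on the input at this output position is [2 1 / 1 0]. Elementwise product with the kernel and sum: 1·2 + 1·-1 + 0·1.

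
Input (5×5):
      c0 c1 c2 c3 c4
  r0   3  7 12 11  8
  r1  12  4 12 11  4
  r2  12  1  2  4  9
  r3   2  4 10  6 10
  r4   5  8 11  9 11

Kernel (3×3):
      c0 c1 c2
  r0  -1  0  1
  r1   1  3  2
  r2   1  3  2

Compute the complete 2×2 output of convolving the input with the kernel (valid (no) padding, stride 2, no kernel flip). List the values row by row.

Output[0,0]: The receptive field on the input at this output position is [3 7 12 / 12 4 12 / 12 1 2]. Elementwise product with the kernel and sum: 3·-1 + 12·1 + 12·1 + 4·3 + 12·2 + 12·1 + 1·3 + 2·2.

76 81
75 115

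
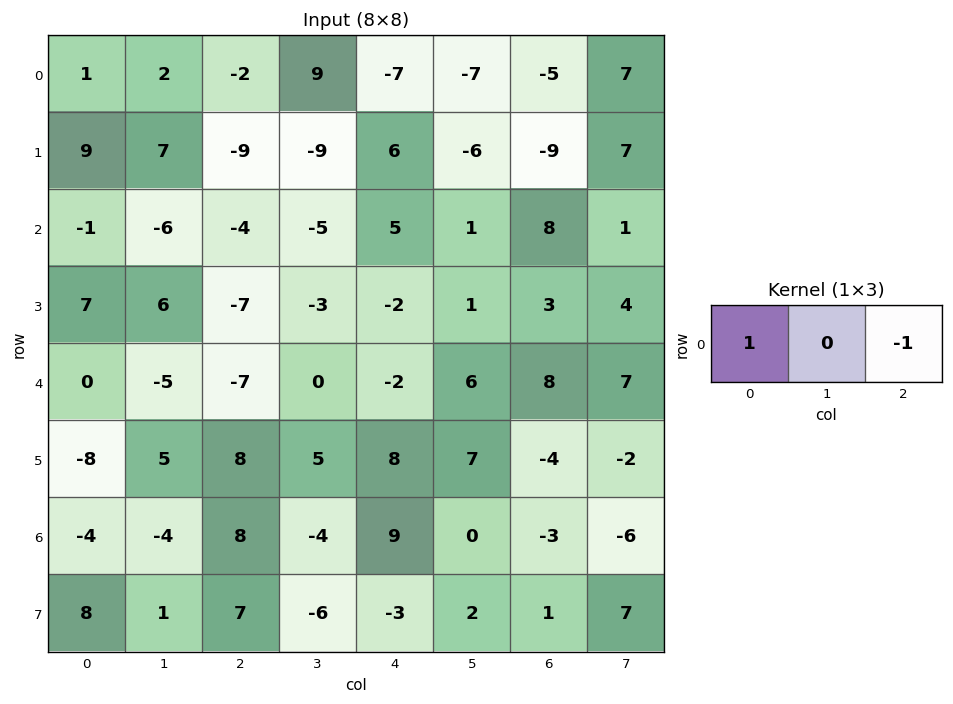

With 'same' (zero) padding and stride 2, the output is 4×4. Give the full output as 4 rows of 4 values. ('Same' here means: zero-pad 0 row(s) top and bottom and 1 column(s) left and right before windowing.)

-2 -7 16 -14
6 -1 -6 0
5 -5 -6 -1
4 0 -4 6

Output[0,0]: The receptive field on the zero-padded input at this output position is [0 1 2]. Elementwise product with the kernel and sum: 0·1 + 2·-1.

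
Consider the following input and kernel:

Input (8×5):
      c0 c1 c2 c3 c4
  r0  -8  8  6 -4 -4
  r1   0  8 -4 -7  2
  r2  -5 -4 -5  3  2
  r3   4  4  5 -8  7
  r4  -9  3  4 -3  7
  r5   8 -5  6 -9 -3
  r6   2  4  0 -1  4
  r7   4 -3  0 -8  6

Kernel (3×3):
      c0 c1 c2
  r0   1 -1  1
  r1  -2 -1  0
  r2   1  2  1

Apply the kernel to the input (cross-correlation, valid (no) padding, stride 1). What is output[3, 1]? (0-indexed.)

The receptive field on the input at this output position is [4 5 -8 / 3 4 -3 / -5 6 -9]. Elementwise product with the kernel and sum: 4·1 + 5·-1 + -8·1 + 3·-2 + 4·-1 + -5·1 + 6·2 + -9·1.

-21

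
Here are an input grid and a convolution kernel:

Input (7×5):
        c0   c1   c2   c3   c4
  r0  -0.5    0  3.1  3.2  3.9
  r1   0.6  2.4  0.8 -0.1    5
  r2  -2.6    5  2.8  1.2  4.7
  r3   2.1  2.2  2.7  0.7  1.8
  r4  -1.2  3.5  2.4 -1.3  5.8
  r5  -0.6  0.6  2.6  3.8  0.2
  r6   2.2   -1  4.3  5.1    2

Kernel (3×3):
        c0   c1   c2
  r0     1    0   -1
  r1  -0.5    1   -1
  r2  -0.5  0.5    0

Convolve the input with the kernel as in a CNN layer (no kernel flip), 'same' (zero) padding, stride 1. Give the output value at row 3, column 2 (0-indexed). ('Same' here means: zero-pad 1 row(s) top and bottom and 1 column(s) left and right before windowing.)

The receptive field on the zero-padded input at this output position is [5 2.8 1.2 / 2.2 2.7 0.7 / 3.5 2.4 -1.3]. Elementwise product with the kernel and sum: 5·1 + 1.2·-1 + 2.2·-0.5 + 2.7·1 + 0.7·-1 + 3.5·-0.5 + 2.4·0.5.

4.15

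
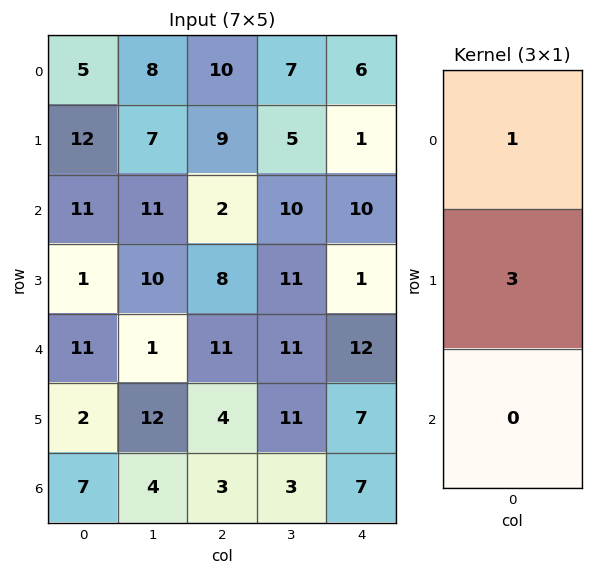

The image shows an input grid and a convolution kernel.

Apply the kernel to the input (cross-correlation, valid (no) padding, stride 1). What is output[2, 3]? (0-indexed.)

43

The receptive field on the input at this output position is [10 / 11 / 11]. Elementwise product with the kernel and sum: 10·1 + 11·3.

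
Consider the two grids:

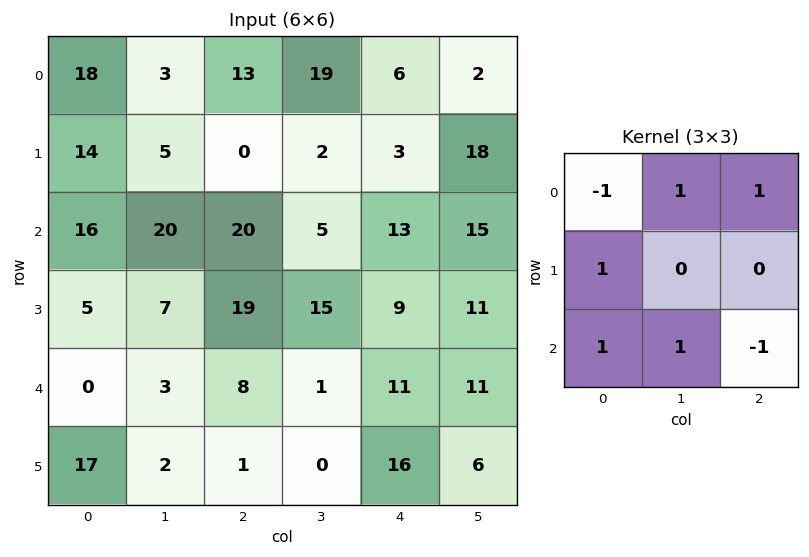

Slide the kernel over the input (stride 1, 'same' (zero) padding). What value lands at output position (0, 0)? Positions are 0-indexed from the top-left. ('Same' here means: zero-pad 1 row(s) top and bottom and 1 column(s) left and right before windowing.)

The receptive field on the zero-padded input at this output position is [0 0 0 / 0 18 3 / 0 14 5]. Elementwise product with the kernel and sum: 0·-1 + 0·1 + 0·1 + 0·1 + 0·1 + 14·1 + 5·-1.

9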